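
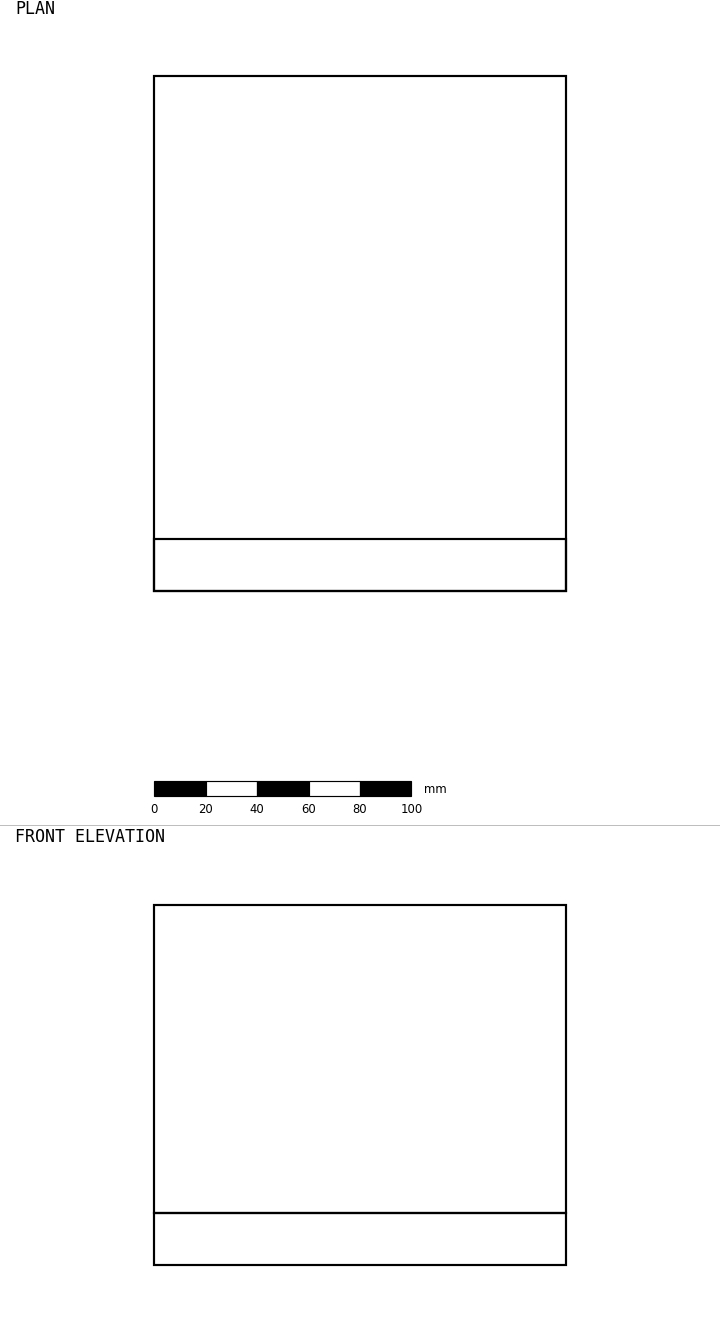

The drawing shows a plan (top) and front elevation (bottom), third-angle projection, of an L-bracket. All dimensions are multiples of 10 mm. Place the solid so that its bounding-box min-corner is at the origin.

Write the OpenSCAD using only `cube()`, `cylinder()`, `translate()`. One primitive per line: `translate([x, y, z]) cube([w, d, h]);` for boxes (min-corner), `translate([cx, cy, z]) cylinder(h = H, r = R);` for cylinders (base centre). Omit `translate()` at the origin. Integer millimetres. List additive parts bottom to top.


cube([160, 200, 20]);
translate([0, 0, 20]) cube([160, 20, 120]);


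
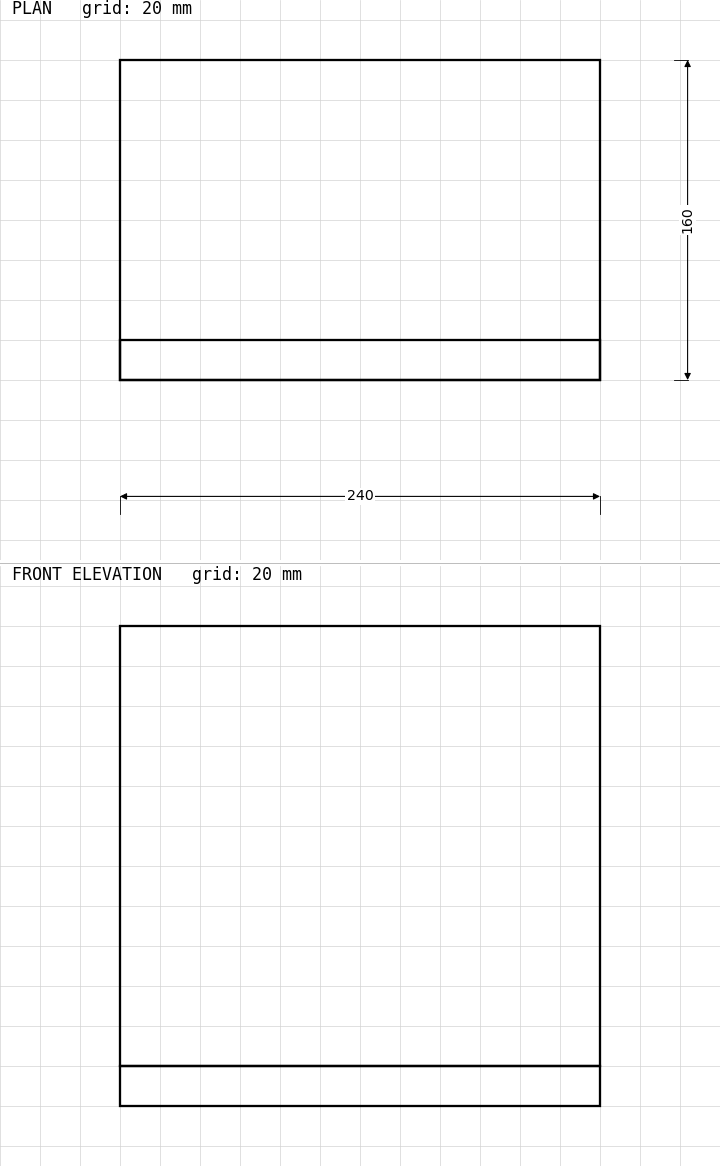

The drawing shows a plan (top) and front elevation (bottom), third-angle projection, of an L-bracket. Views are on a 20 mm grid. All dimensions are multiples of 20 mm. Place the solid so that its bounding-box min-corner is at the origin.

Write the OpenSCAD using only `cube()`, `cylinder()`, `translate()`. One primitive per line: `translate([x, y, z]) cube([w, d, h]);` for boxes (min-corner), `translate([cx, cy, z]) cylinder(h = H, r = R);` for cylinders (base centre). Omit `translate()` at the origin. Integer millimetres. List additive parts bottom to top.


cube([240, 160, 20]);
translate([0, 0, 20]) cube([240, 20, 220]);


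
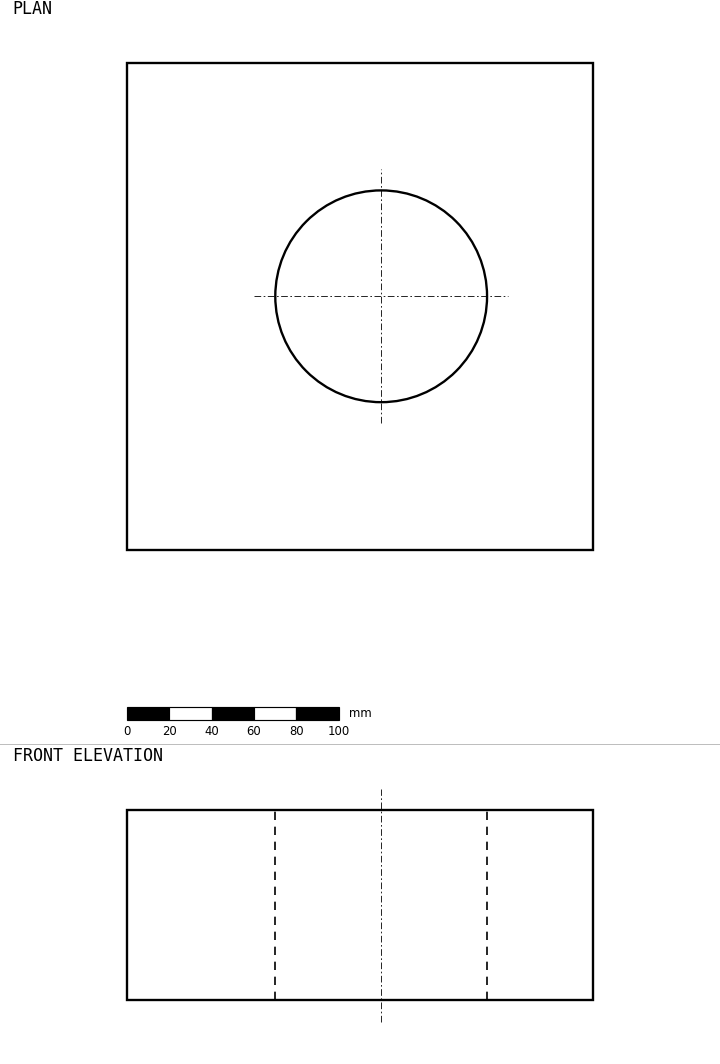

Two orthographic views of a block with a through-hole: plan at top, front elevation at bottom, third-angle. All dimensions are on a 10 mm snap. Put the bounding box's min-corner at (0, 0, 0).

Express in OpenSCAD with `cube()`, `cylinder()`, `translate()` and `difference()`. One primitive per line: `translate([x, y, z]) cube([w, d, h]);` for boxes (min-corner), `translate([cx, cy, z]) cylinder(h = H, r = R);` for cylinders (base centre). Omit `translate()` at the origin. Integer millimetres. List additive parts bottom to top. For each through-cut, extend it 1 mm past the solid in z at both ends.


difference() {
  cube([220, 230, 90]);
  translate([120, 120, -1]) cylinder(h = 92, r = 50);
}


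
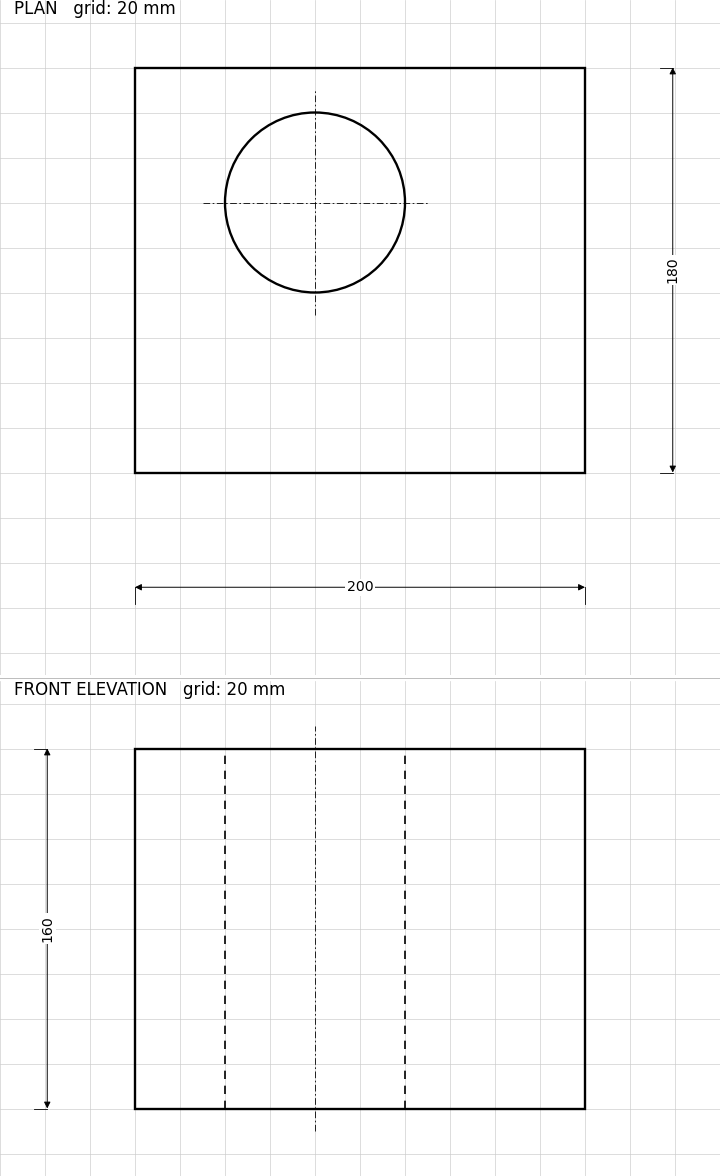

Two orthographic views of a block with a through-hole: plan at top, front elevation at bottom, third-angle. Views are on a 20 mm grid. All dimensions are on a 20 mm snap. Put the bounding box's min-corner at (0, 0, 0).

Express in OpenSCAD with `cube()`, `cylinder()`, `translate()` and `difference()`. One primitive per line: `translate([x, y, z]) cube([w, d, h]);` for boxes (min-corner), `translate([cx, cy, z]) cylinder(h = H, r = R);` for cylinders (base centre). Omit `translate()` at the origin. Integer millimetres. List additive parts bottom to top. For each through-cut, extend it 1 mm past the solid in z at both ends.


difference() {
  cube([200, 180, 160]);
  translate([80, 120, -1]) cylinder(h = 162, r = 40);
}


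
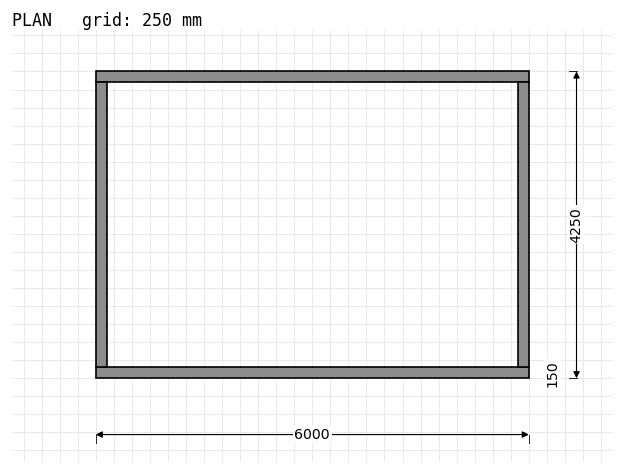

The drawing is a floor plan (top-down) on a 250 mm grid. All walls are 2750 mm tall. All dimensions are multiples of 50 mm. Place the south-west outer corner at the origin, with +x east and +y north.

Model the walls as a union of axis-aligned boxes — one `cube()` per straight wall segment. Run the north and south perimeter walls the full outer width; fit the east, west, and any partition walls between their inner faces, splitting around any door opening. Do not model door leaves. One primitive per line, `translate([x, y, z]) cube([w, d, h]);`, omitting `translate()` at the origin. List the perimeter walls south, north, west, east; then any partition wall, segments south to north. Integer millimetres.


cube([6000, 150, 2750]);
translate([0, 4100, 0]) cube([6000, 150, 2750]);
translate([0, 150, 0]) cube([150, 3950, 2750]);
translate([5850, 150, 0]) cube([150, 3950, 2750]);


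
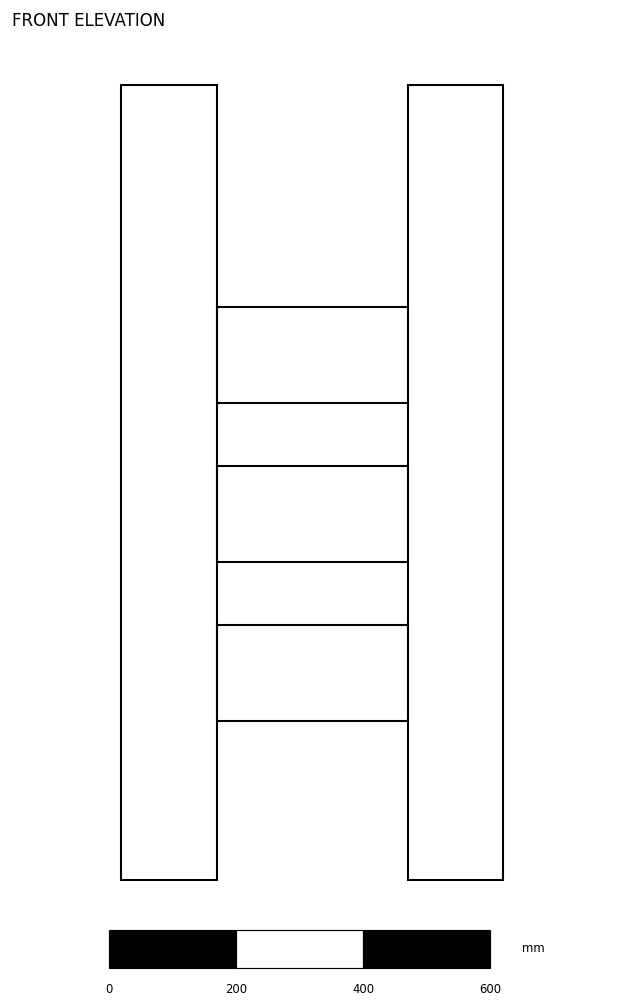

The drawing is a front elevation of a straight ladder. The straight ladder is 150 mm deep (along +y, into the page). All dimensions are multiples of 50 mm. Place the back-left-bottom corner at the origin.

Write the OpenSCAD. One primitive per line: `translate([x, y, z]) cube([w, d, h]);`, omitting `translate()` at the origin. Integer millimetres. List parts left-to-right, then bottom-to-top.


cube([150, 150, 1250]);
translate([150, 0, 250]) cube([300, 150, 150]);
translate([150, 0, 500]) cube([300, 150, 150]);
translate([150, 0, 750]) cube([300, 150, 150]);
translate([450, 0, 0]) cube([150, 150, 1250]);


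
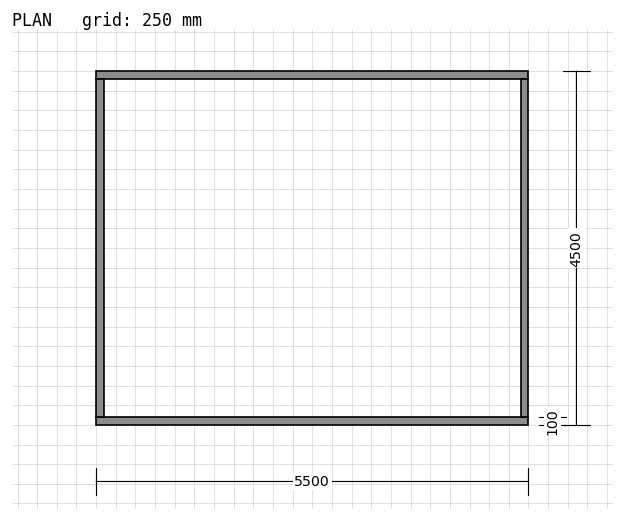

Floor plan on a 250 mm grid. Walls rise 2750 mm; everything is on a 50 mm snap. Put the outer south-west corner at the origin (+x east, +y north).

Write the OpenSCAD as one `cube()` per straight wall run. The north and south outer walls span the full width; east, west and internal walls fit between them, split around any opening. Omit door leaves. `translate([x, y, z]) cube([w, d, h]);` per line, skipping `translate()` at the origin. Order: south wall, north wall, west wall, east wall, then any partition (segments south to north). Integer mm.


cube([5500, 100, 2750]);
translate([0, 4400, 0]) cube([5500, 100, 2750]);
translate([0, 100, 0]) cube([100, 4300, 2750]);
translate([5400, 100, 0]) cube([100, 4300, 2750]);


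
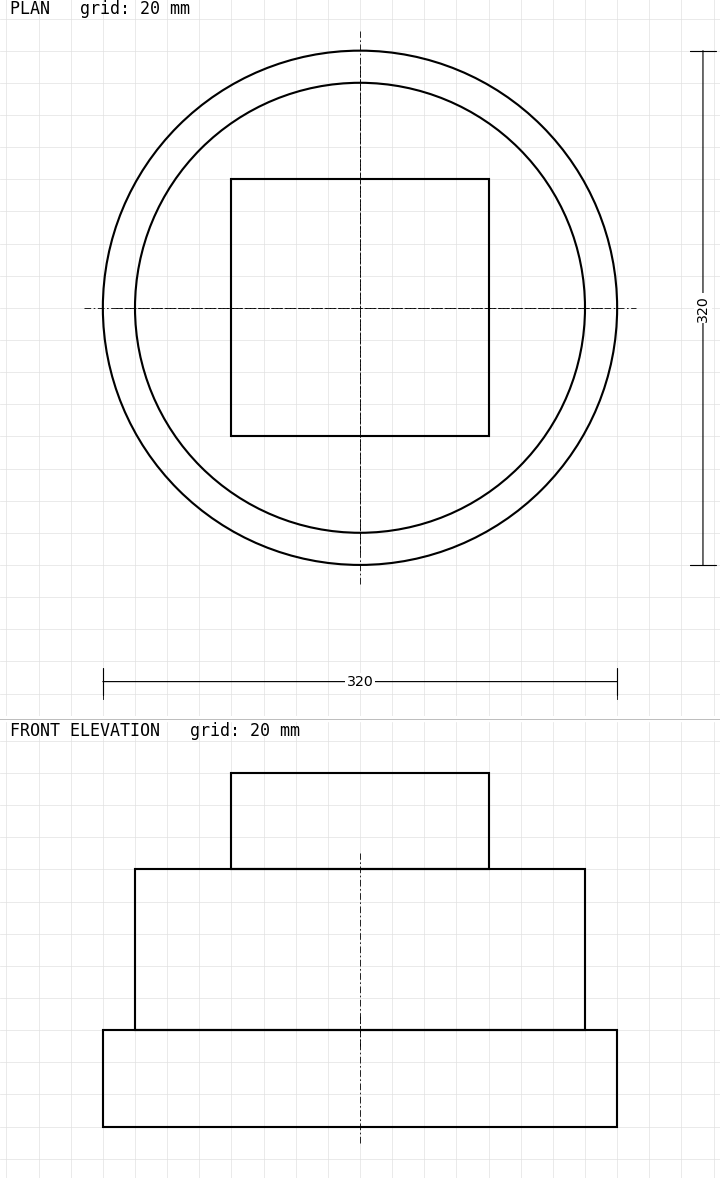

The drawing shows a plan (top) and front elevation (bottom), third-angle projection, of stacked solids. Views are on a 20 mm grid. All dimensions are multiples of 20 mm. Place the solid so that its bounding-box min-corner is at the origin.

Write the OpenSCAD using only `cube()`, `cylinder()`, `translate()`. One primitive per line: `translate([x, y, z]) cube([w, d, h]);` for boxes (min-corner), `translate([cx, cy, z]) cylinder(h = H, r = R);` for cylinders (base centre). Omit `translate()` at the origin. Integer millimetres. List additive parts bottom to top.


translate([160, 160, 0]) cylinder(h = 60, r = 160);
translate([160, 160, 60]) cylinder(h = 100, r = 140);
translate([80, 80, 160]) cube([160, 160, 60]);


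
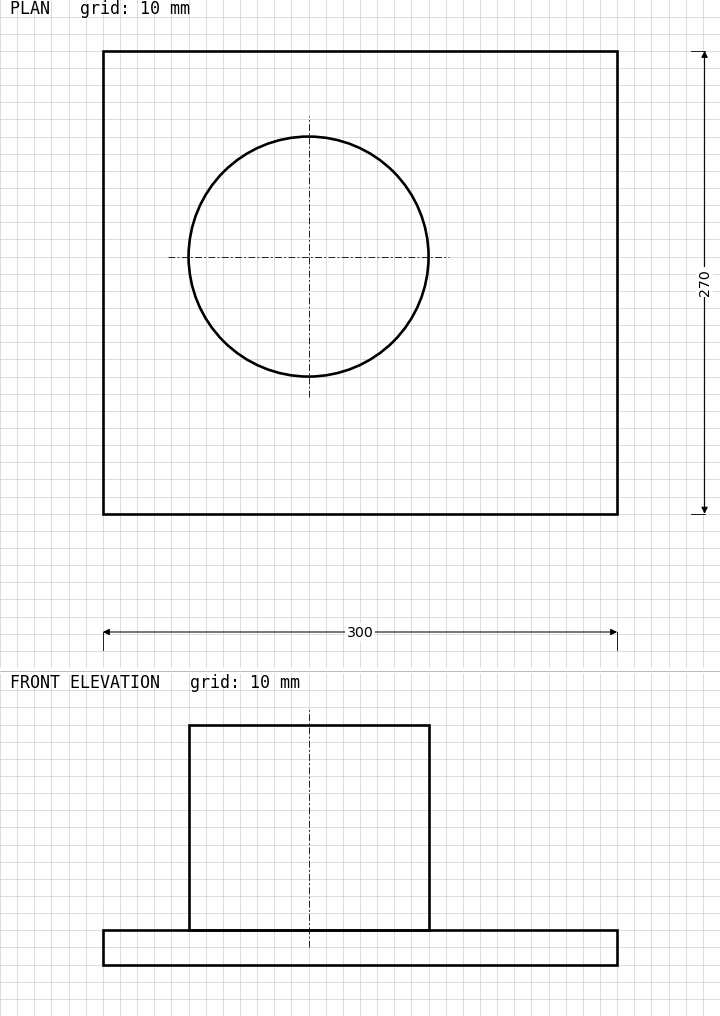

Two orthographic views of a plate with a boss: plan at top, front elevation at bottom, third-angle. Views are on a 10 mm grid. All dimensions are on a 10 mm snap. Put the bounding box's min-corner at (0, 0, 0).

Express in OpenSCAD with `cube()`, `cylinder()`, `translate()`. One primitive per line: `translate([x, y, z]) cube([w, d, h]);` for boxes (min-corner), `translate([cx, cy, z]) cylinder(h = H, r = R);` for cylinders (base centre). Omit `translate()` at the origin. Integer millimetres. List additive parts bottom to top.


cube([300, 270, 20]);
translate([120, 150, 20]) cylinder(h = 120, r = 70);


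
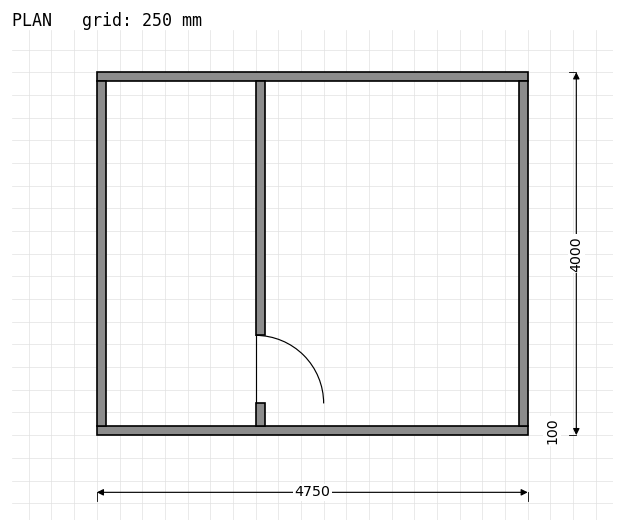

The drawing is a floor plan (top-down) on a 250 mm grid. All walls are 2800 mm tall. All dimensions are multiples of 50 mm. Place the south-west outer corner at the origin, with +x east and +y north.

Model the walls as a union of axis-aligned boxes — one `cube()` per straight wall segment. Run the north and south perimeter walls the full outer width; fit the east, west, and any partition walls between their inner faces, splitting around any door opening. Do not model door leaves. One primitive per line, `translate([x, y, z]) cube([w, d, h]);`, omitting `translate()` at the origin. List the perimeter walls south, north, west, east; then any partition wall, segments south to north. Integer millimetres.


cube([4750, 100, 2800]);
translate([0, 3900, 0]) cube([4750, 100, 2800]);
translate([0, 100, 0]) cube([100, 3800, 2800]);
translate([4650, 100, 0]) cube([100, 3800, 2800]);
translate([1750, 100, 0]) cube([100, 250, 2800]);
translate([1750, 1100, 0]) cube([100, 2800, 2800]);


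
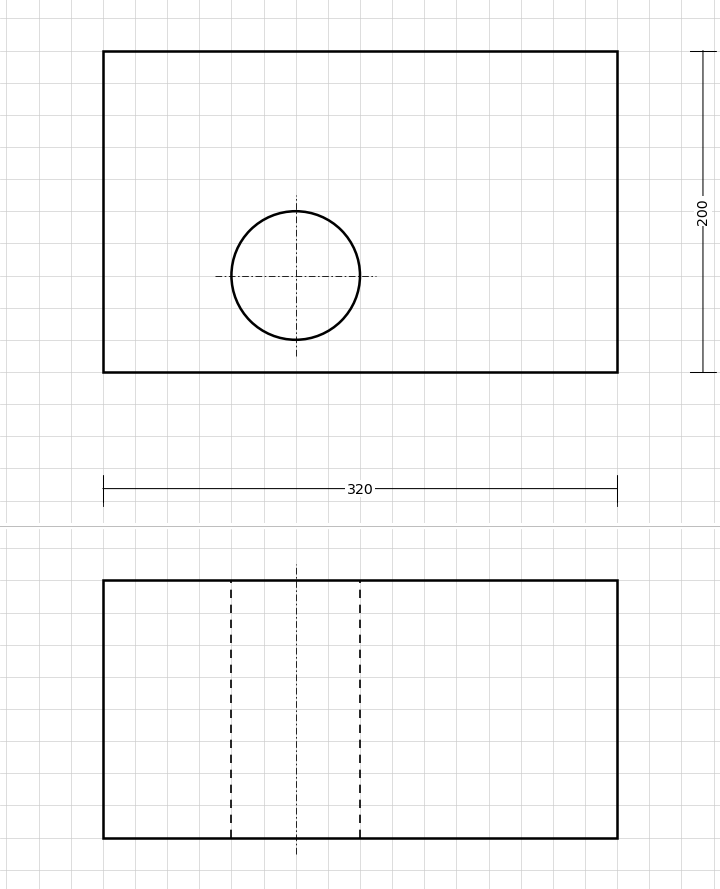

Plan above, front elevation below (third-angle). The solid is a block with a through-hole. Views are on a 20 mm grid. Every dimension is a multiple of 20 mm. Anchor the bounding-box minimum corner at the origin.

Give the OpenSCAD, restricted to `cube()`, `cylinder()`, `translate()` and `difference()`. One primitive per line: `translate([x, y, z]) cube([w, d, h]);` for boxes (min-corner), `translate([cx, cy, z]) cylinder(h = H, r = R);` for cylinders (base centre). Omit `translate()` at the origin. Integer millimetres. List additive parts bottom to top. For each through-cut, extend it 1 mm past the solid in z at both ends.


difference() {
  cube([320, 200, 160]);
  translate([120, 60, -1]) cylinder(h = 162, r = 40);
}


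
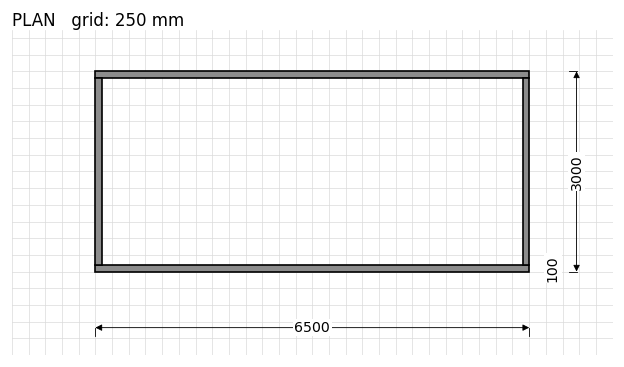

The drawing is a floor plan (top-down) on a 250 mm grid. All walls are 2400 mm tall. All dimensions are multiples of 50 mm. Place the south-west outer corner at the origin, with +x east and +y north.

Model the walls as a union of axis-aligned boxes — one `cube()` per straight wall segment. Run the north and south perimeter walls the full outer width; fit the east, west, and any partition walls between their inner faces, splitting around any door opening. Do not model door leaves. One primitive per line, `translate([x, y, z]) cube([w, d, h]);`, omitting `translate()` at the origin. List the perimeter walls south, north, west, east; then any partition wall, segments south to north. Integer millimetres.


cube([6500, 100, 2400]);
translate([0, 2900, 0]) cube([6500, 100, 2400]);
translate([0, 100, 0]) cube([100, 2800, 2400]);
translate([6400, 100, 0]) cube([100, 2800, 2400]);


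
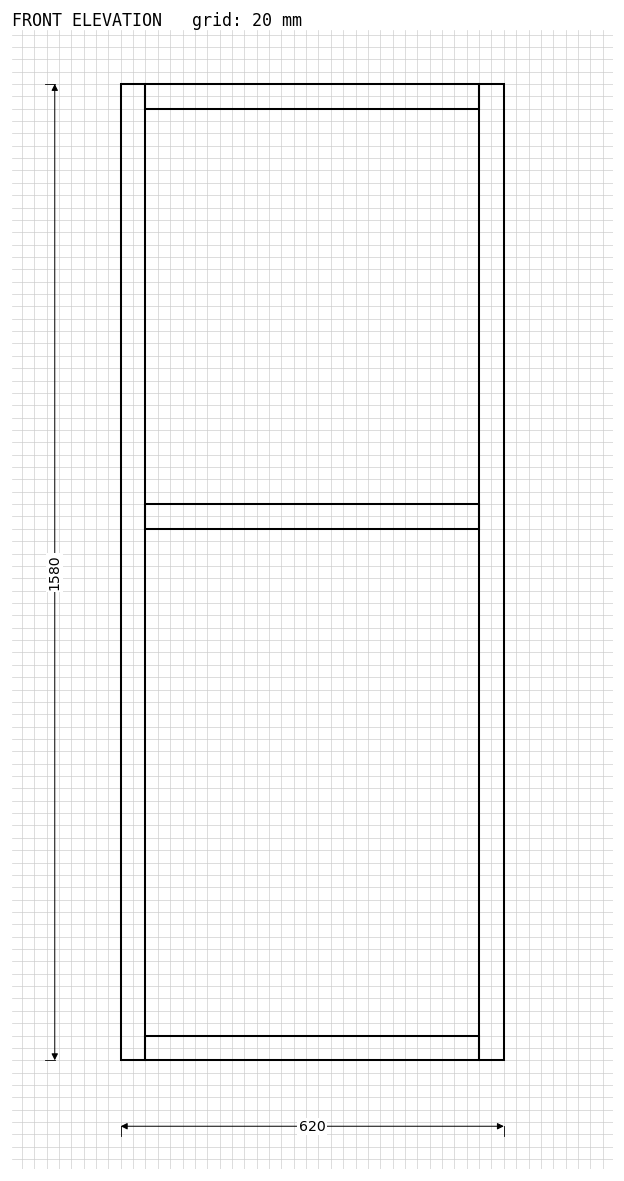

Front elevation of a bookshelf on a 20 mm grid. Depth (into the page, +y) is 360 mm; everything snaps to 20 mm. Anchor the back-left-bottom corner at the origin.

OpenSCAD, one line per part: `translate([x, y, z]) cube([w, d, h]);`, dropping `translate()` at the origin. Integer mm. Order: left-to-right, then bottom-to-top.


cube([40, 360, 1580]);
translate([40, 0, 0]) cube([540, 360, 40]);
translate([40, 0, 860]) cube([540, 360, 40]);
translate([40, 0, 1540]) cube([540, 360, 40]);
translate([580, 0, 0]) cube([40, 360, 1580]);


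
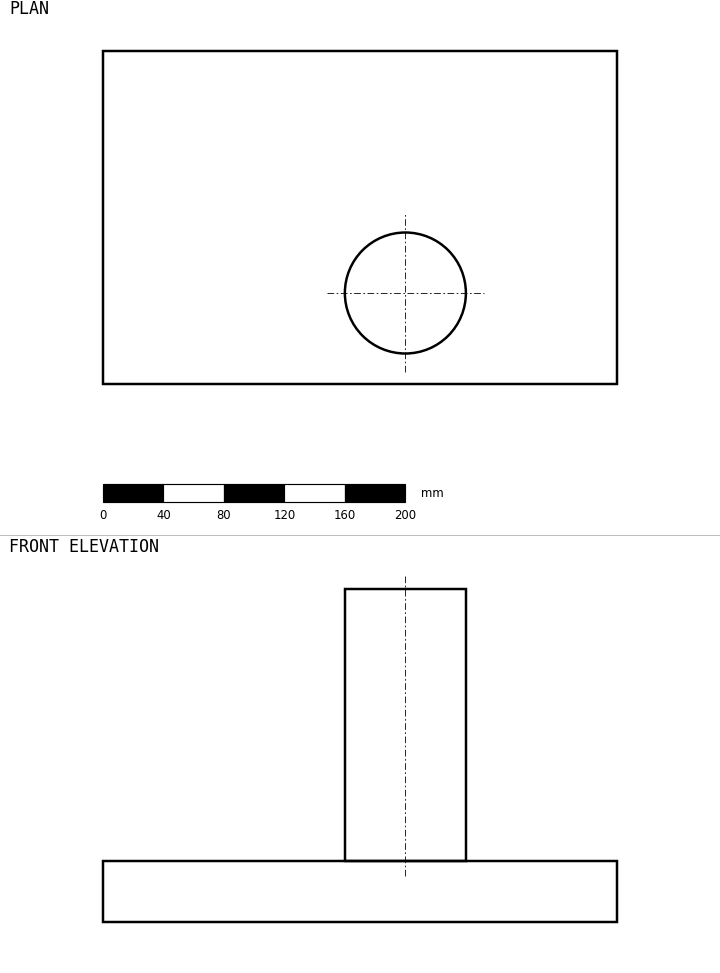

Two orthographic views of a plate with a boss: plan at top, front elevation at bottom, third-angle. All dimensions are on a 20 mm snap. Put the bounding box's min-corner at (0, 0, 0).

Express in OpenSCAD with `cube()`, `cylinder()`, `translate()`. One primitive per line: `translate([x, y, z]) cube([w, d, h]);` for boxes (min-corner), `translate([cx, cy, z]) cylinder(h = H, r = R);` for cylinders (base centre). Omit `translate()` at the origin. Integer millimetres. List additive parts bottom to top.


cube([340, 220, 40]);
translate([200, 60, 40]) cylinder(h = 180, r = 40);


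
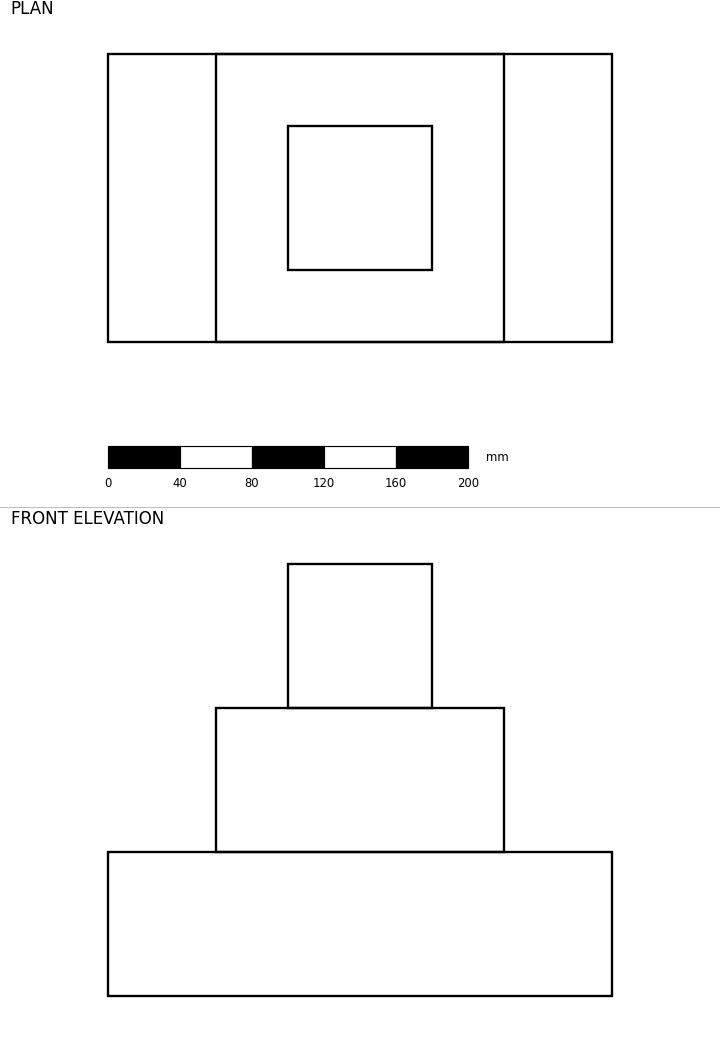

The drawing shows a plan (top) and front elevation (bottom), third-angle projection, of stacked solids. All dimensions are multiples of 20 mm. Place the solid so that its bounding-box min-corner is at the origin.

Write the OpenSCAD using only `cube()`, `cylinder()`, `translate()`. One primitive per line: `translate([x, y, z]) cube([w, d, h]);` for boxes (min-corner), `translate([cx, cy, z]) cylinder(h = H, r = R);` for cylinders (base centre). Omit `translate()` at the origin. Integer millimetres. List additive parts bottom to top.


cube([280, 160, 80]);
translate([60, 0, 80]) cube([160, 160, 80]);
translate([100, 40, 160]) cube([80, 80, 80]);


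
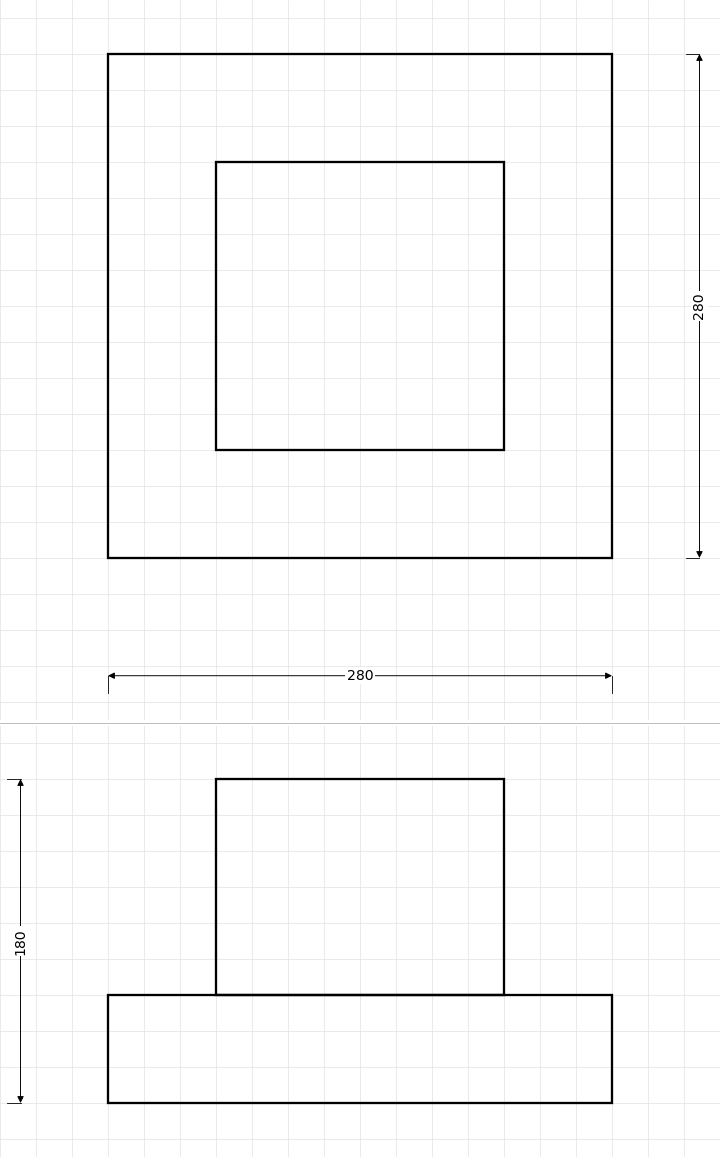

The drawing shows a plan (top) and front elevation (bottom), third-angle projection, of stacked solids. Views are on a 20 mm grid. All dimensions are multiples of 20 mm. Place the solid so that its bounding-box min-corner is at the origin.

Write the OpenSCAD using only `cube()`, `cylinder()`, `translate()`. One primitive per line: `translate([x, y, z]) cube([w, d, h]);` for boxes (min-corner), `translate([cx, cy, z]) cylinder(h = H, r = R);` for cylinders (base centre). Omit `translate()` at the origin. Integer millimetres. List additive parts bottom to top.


cube([280, 280, 60]);
translate([60, 60, 60]) cube([160, 160, 120]);


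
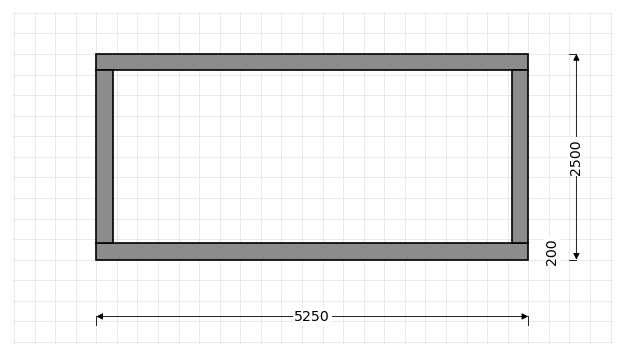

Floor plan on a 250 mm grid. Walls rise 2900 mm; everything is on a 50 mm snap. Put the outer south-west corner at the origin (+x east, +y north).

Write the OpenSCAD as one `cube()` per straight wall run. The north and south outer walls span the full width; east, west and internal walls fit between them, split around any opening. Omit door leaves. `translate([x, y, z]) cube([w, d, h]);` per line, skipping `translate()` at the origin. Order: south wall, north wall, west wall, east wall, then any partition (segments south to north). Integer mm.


cube([5250, 200, 2900]);
translate([0, 2300, 0]) cube([5250, 200, 2900]);
translate([0, 200, 0]) cube([200, 2100, 2900]);
translate([5050, 200, 0]) cube([200, 2100, 2900]);


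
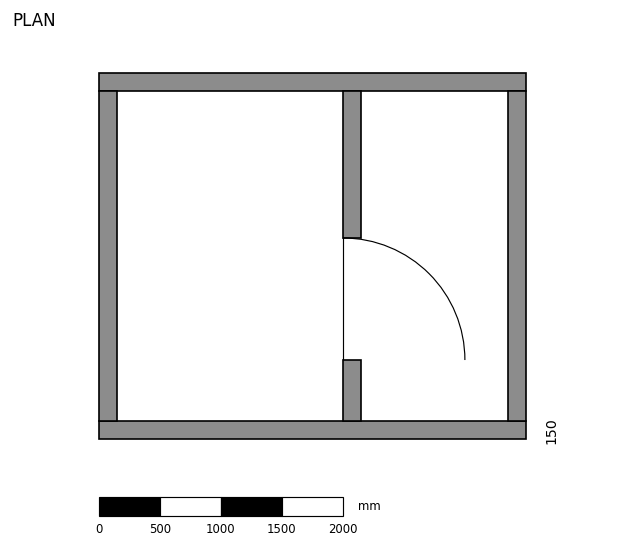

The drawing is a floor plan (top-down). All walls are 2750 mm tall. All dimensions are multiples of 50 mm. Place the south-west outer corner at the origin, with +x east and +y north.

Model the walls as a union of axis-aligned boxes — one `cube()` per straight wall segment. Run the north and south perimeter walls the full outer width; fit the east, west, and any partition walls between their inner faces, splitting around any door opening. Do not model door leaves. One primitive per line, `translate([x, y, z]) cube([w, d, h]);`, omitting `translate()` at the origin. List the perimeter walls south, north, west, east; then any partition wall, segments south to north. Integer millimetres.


cube([3500, 150, 2750]);
translate([0, 2850, 0]) cube([3500, 150, 2750]);
translate([0, 150, 0]) cube([150, 2700, 2750]);
translate([3350, 150, 0]) cube([150, 2700, 2750]);
translate([2000, 150, 0]) cube([150, 500, 2750]);
translate([2000, 1650, 0]) cube([150, 1200, 2750]);


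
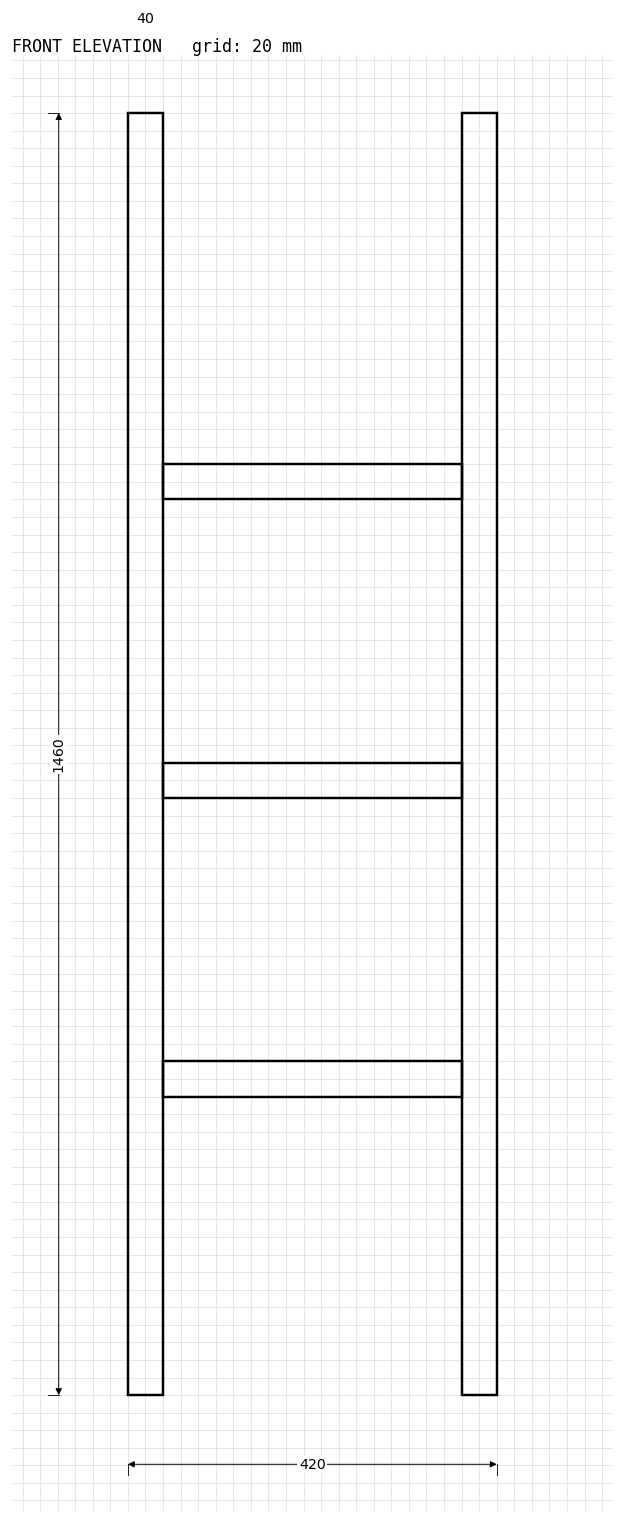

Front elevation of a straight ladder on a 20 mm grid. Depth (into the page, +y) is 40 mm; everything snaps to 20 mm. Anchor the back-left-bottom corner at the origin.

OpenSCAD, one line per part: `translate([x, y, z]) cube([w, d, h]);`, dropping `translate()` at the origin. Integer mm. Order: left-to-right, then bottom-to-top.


cube([40, 40, 1460]);
translate([40, 0, 340]) cube([340, 40, 40]);
translate([40, 0, 680]) cube([340, 40, 40]);
translate([40, 0, 1020]) cube([340, 40, 40]);
translate([380, 0, 0]) cube([40, 40, 1460]);


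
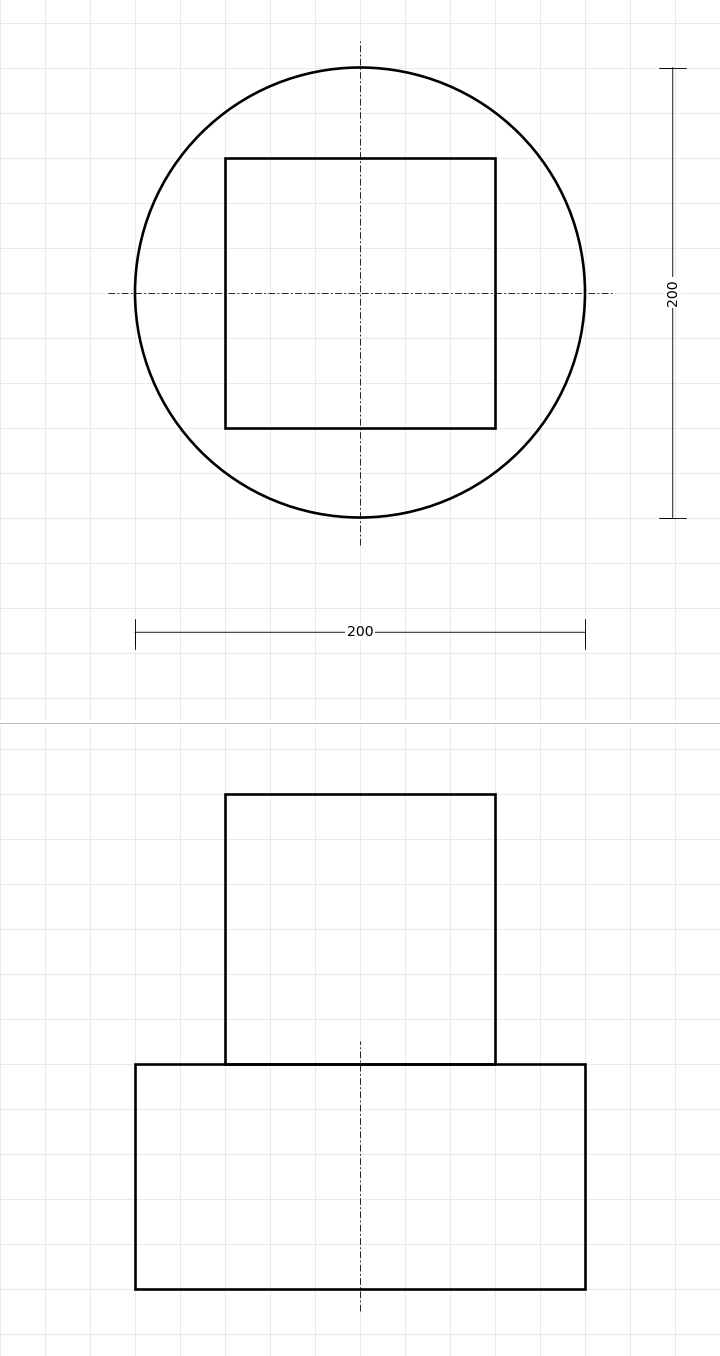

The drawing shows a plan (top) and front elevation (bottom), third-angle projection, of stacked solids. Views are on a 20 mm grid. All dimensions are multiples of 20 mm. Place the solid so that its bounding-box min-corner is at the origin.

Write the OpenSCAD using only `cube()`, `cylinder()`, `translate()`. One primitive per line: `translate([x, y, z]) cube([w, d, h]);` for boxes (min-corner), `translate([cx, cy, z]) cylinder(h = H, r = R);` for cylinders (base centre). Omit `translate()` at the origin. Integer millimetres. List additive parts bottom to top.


translate([100, 100, 0]) cylinder(h = 100, r = 100);
translate([40, 40, 100]) cube([120, 120, 120]);


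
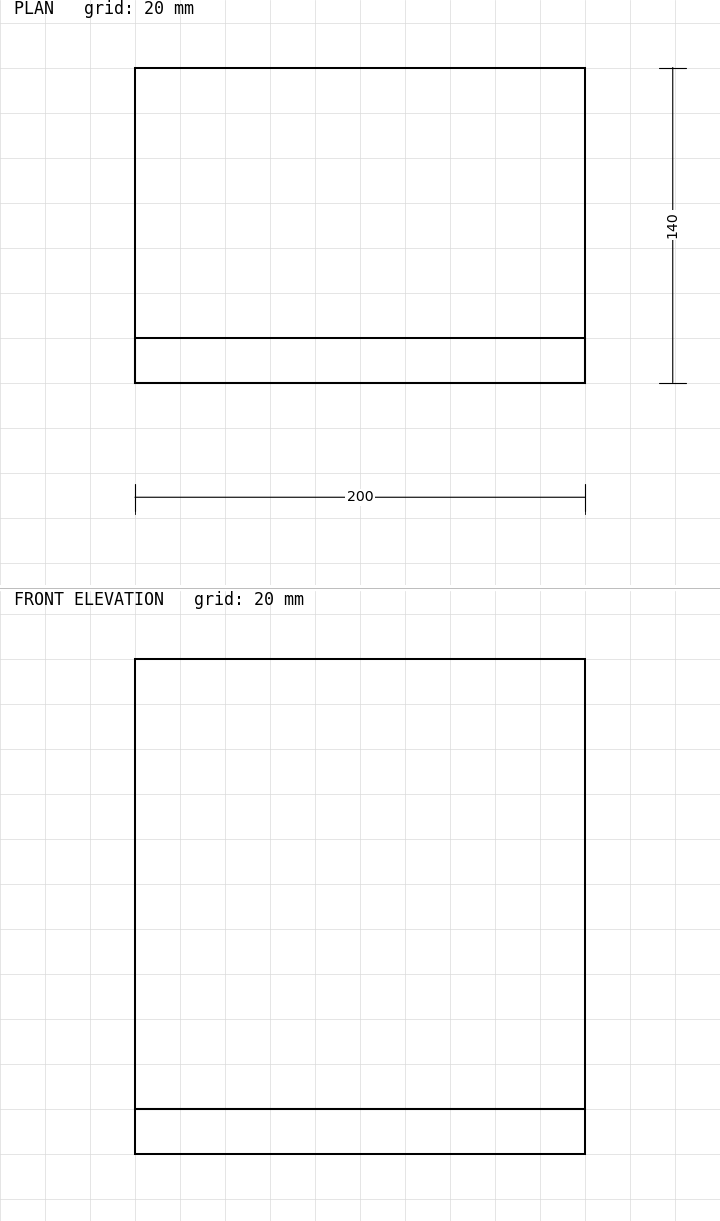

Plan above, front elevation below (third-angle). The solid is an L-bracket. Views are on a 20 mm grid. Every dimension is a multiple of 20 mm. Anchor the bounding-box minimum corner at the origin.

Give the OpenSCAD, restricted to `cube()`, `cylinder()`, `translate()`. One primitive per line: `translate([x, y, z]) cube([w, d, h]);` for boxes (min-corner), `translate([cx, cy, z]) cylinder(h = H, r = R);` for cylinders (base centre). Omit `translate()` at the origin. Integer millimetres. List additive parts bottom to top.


cube([200, 140, 20]);
translate([0, 0, 20]) cube([200, 20, 200]);


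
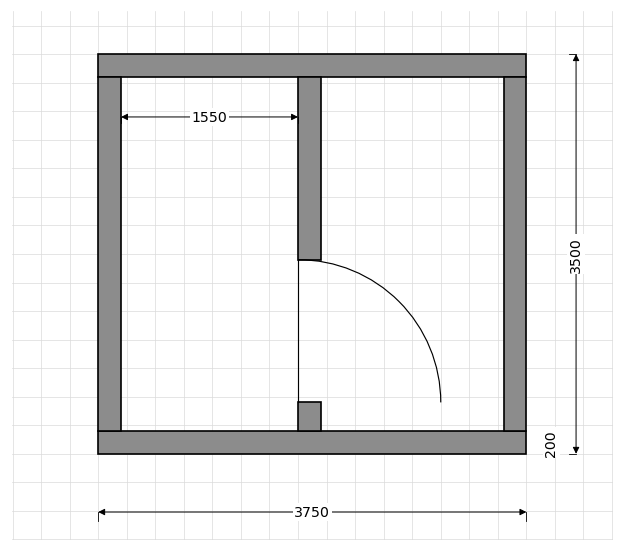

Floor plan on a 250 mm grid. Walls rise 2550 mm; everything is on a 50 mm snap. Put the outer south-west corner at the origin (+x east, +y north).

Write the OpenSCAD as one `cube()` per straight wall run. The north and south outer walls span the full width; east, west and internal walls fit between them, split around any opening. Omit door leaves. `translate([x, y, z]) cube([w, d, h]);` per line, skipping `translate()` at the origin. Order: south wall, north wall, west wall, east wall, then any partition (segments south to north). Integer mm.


cube([3750, 200, 2550]);
translate([0, 3300, 0]) cube([3750, 200, 2550]);
translate([0, 200, 0]) cube([200, 3100, 2550]);
translate([3550, 200, 0]) cube([200, 3100, 2550]);
translate([1750, 200, 0]) cube([200, 250, 2550]);
translate([1750, 1700, 0]) cube([200, 1600, 2550]);


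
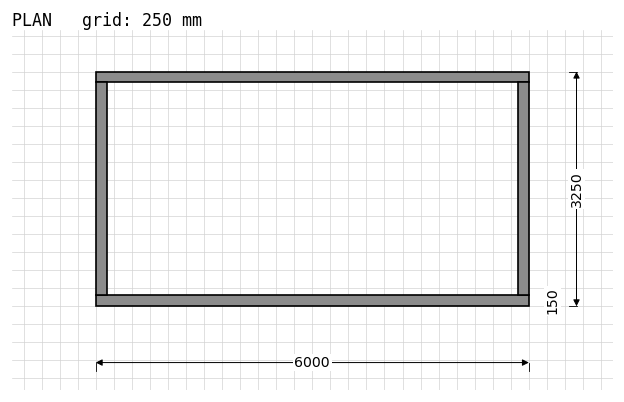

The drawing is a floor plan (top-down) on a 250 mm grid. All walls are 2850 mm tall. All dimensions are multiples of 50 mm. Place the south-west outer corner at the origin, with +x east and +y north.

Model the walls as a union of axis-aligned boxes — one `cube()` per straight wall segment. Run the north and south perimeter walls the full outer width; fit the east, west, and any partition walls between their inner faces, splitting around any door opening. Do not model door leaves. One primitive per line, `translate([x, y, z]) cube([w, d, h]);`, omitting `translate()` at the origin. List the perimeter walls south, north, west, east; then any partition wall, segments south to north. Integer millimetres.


cube([6000, 150, 2850]);
translate([0, 3100, 0]) cube([6000, 150, 2850]);
translate([0, 150, 0]) cube([150, 2950, 2850]);
translate([5850, 150, 0]) cube([150, 2950, 2850]);


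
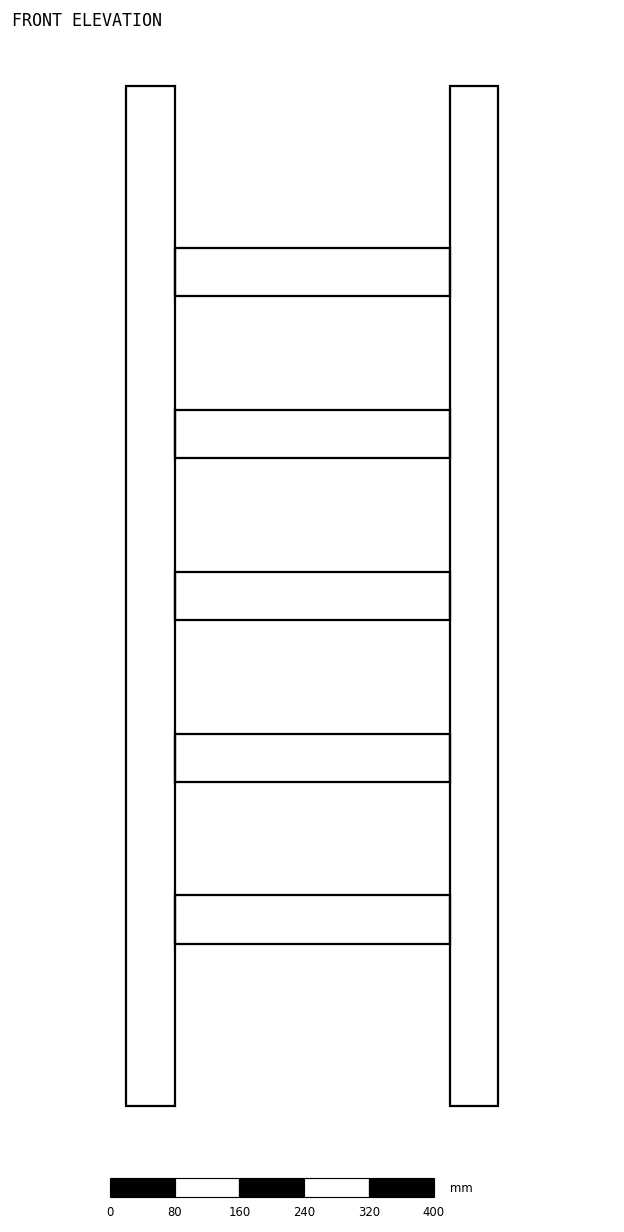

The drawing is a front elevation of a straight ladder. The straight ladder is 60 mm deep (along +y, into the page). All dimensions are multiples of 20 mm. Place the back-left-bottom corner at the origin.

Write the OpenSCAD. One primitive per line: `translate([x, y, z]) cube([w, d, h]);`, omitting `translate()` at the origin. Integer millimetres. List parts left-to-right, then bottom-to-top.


cube([60, 60, 1260]);
translate([60, 0, 200]) cube([340, 60, 60]);
translate([60, 0, 400]) cube([340, 60, 60]);
translate([60, 0, 600]) cube([340, 60, 60]);
translate([60, 0, 800]) cube([340, 60, 60]);
translate([60, 0, 1000]) cube([340, 60, 60]);
translate([400, 0, 0]) cube([60, 60, 1260]);


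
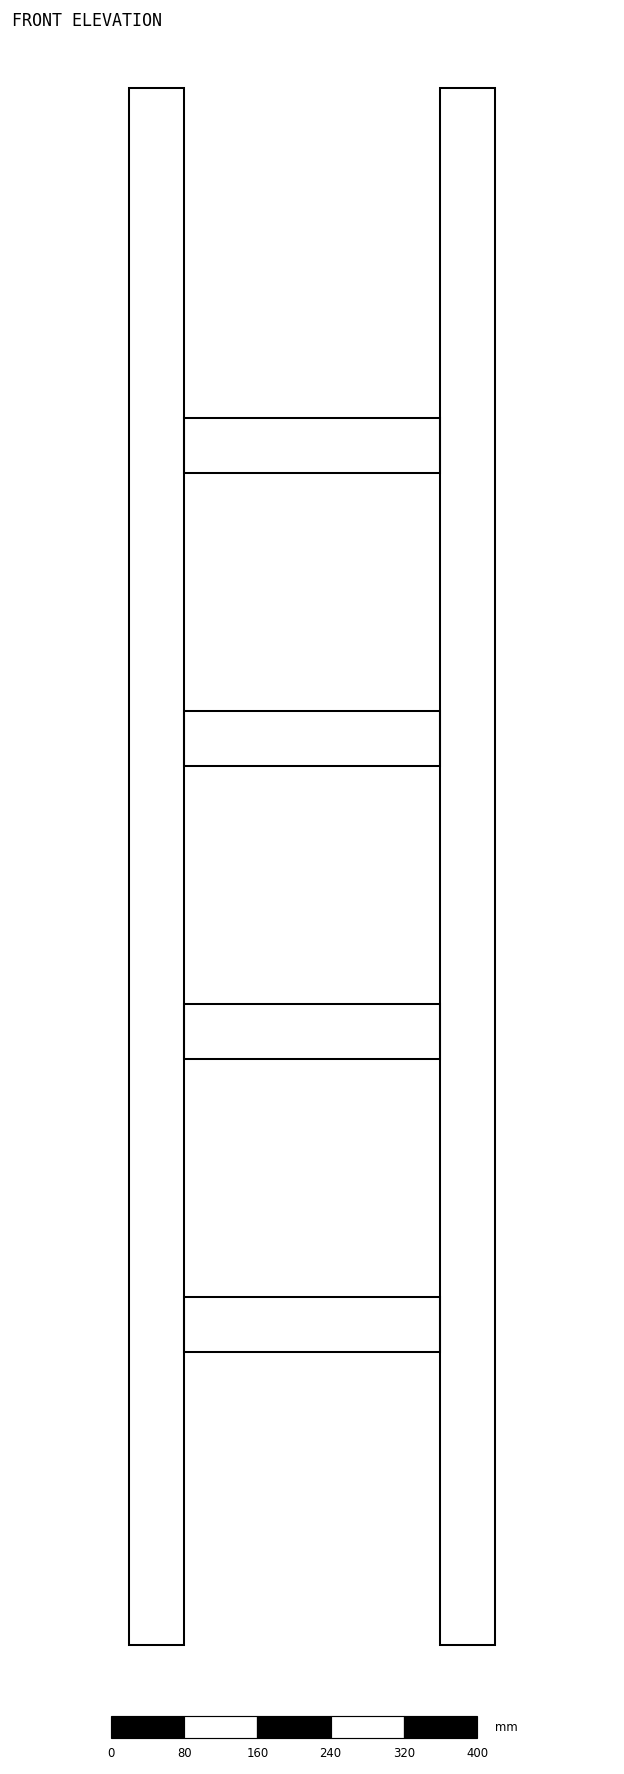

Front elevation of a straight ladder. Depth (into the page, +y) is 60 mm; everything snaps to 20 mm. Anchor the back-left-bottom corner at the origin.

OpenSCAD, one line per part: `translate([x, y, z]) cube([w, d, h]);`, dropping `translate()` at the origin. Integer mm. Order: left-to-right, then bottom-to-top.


cube([60, 60, 1700]);
translate([60, 0, 320]) cube([280, 60, 60]);
translate([60, 0, 640]) cube([280, 60, 60]);
translate([60, 0, 960]) cube([280, 60, 60]);
translate([60, 0, 1280]) cube([280, 60, 60]);
translate([340, 0, 0]) cube([60, 60, 1700]);


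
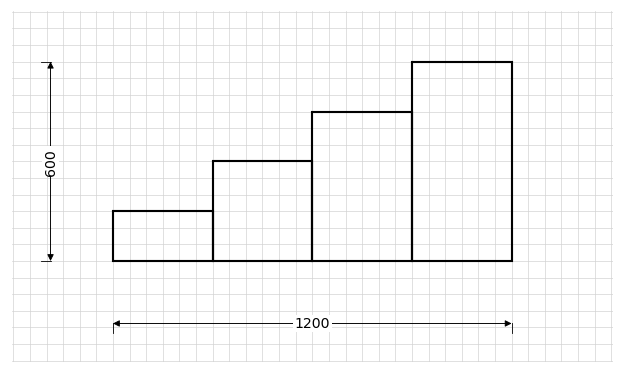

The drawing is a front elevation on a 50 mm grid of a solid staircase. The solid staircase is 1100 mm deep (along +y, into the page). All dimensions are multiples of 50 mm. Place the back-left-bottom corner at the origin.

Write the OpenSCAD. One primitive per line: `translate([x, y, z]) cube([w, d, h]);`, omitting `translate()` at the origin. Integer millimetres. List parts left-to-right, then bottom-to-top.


cube([300, 1100, 150]);
translate([300, 0, 0]) cube([300, 1100, 300]);
translate([600, 0, 0]) cube([300, 1100, 450]);
translate([900, 0, 0]) cube([300, 1100, 600]);


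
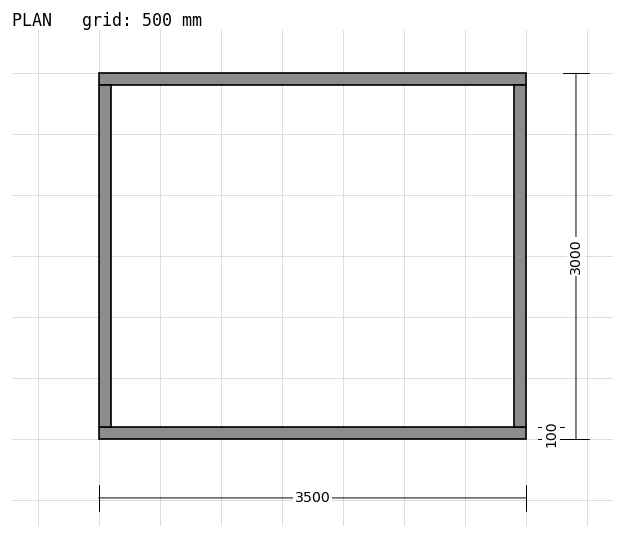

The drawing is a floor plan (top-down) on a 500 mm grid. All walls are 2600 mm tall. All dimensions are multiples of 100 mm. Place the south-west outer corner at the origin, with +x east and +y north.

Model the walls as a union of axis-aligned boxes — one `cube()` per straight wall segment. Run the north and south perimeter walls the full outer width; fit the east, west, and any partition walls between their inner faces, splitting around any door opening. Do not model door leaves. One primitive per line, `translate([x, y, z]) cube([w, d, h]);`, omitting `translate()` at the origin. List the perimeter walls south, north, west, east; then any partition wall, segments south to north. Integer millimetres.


cube([3500, 100, 2600]);
translate([0, 2900, 0]) cube([3500, 100, 2600]);
translate([0, 100, 0]) cube([100, 2800, 2600]);
translate([3400, 100, 0]) cube([100, 2800, 2600]);


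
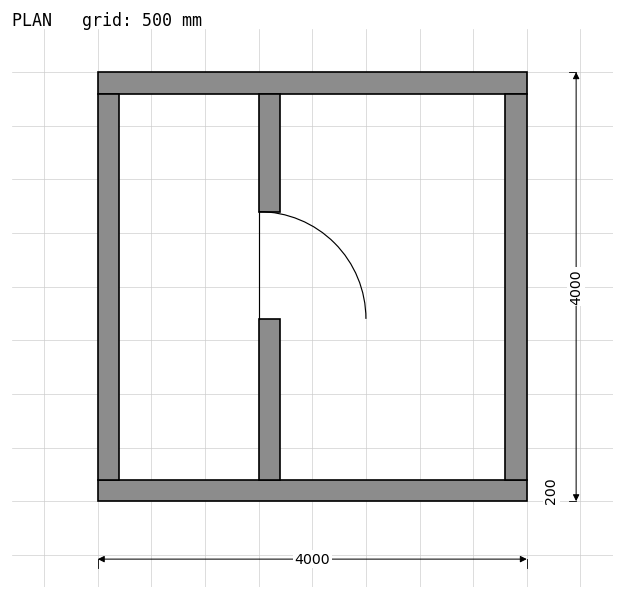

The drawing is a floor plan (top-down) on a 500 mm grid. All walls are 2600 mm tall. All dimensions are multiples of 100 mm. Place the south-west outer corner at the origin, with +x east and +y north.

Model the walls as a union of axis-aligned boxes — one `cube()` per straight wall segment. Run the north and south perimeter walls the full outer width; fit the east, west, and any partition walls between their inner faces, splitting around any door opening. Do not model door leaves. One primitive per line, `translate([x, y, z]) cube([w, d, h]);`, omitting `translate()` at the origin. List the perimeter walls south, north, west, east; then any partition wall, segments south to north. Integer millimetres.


cube([4000, 200, 2600]);
translate([0, 3800, 0]) cube([4000, 200, 2600]);
translate([0, 200, 0]) cube([200, 3600, 2600]);
translate([3800, 200, 0]) cube([200, 3600, 2600]);
translate([1500, 200, 0]) cube([200, 1500, 2600]);
translate([1500, 2700, 0]) cube([200, 1100, 2600]);


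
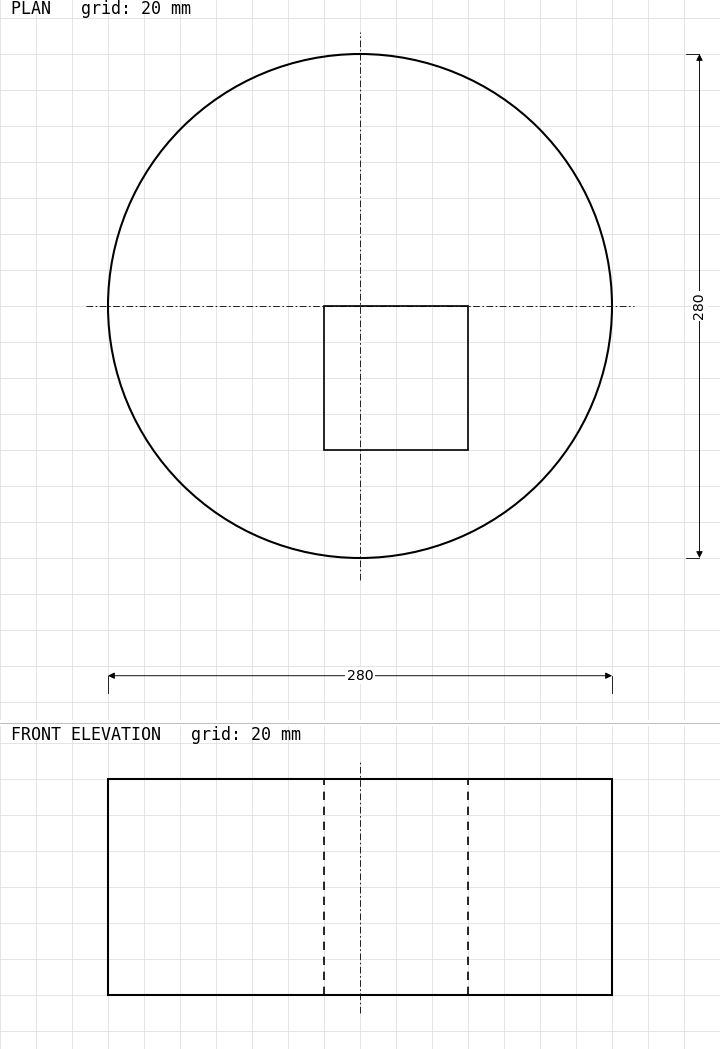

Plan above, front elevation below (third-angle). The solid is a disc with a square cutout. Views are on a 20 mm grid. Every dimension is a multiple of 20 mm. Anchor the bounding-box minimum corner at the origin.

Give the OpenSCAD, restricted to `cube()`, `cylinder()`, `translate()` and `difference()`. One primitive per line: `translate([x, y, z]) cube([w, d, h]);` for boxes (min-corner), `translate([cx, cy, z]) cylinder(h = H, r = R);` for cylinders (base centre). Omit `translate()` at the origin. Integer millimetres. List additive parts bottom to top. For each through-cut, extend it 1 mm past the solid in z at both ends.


difference() {
  translate([140, 140, 0]) cylinder(h = 120, r = 140);
  translate([120, 60, -1]) cube([80, 80, 122]);
}


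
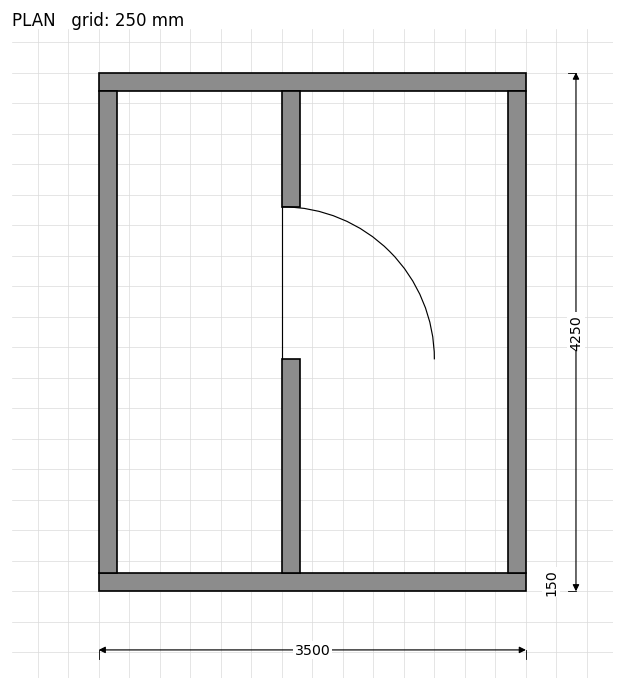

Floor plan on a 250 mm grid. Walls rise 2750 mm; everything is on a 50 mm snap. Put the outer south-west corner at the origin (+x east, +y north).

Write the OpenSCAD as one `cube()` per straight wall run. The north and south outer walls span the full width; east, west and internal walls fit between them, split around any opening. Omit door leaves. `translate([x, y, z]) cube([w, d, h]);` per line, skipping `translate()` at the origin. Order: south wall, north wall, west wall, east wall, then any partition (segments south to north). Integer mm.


cube([3500, 150, 2750]);
translate([0, 4100, 0]) cube([3500, 150, 2750]);
translate([0, 150, 0]) cube([150, 3950, 2750]);
translate([3350, 150, 0]) cube([150, 3950, 2750]);
translate([1500, 150, 0]) cube([150, 1750, 2750]);
translate([1500, 3150, 0]) cube([150, 950, 2750]);


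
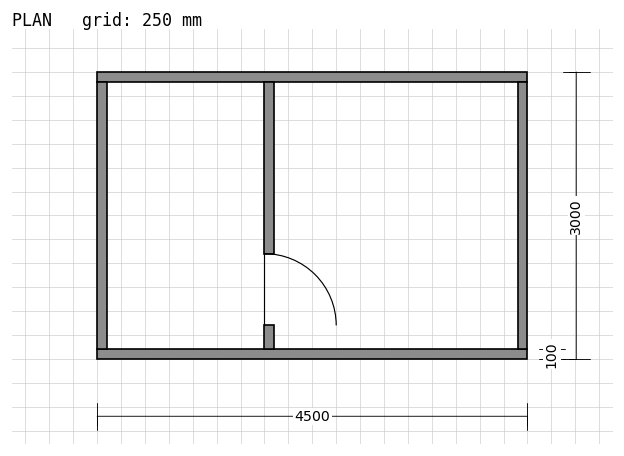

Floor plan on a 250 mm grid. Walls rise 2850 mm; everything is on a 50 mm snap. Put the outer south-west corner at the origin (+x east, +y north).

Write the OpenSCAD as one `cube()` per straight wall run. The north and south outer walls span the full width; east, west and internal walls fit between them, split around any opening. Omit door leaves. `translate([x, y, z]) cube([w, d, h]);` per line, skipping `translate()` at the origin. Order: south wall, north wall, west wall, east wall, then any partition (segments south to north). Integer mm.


cube([4500, 100, 2850]);
translate([0, 2900, 0]) cube([4500, 100, 2850]);
translate([0, 100, 0]) cube([100, 2800, 2850]);
translate([4400, 100, 0]) cube([100, 2800, 2850]);
translate([1750, 100, 0]) cube([100, 250, 2850]);
translate([1750, 1100, 0]) cube([100, 1800, 2850]);


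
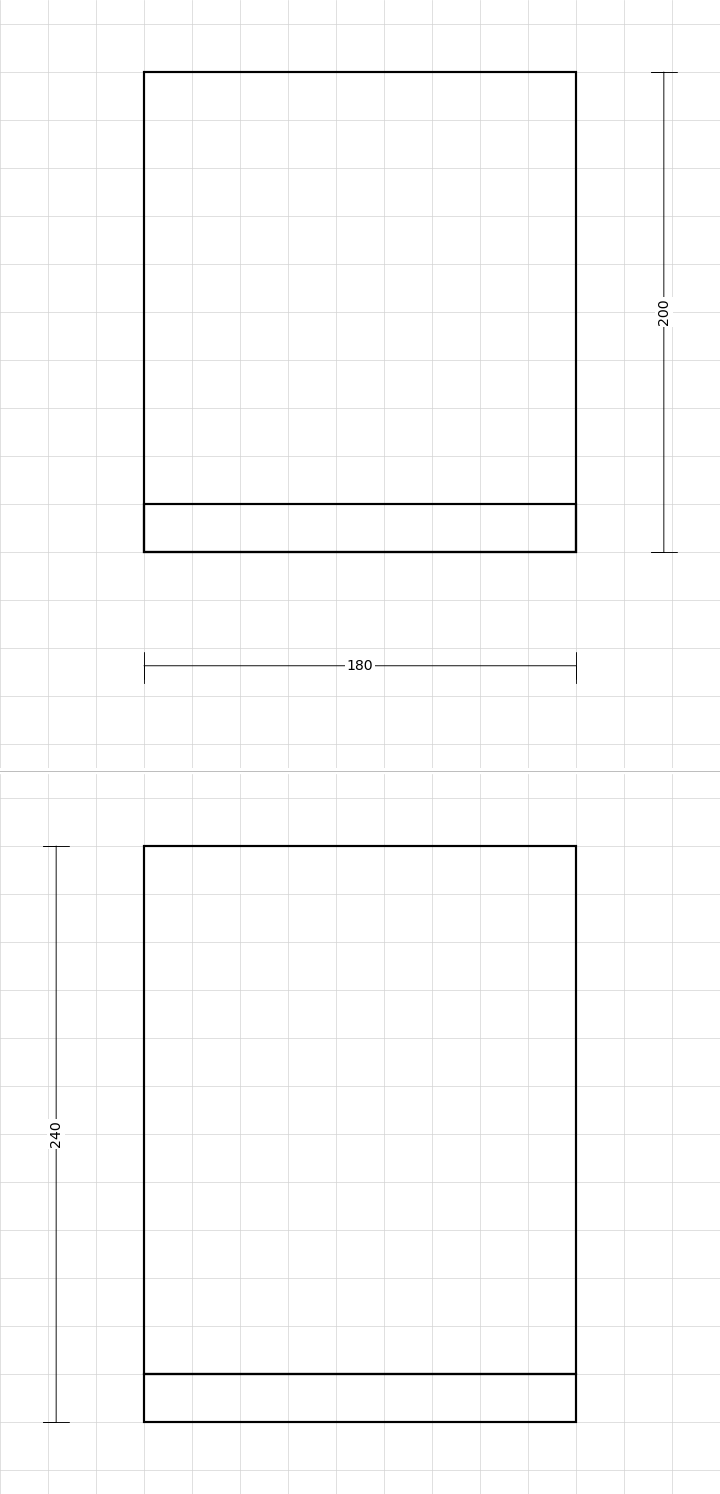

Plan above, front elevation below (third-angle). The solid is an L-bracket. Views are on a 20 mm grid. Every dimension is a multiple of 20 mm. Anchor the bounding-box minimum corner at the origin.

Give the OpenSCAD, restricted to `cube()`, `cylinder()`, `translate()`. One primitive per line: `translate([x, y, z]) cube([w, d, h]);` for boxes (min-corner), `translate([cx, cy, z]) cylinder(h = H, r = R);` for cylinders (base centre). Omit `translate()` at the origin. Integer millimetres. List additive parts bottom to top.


cube([180, 200, 20]);
translate([0, 0, 20]) cube([180, 20, 220]);


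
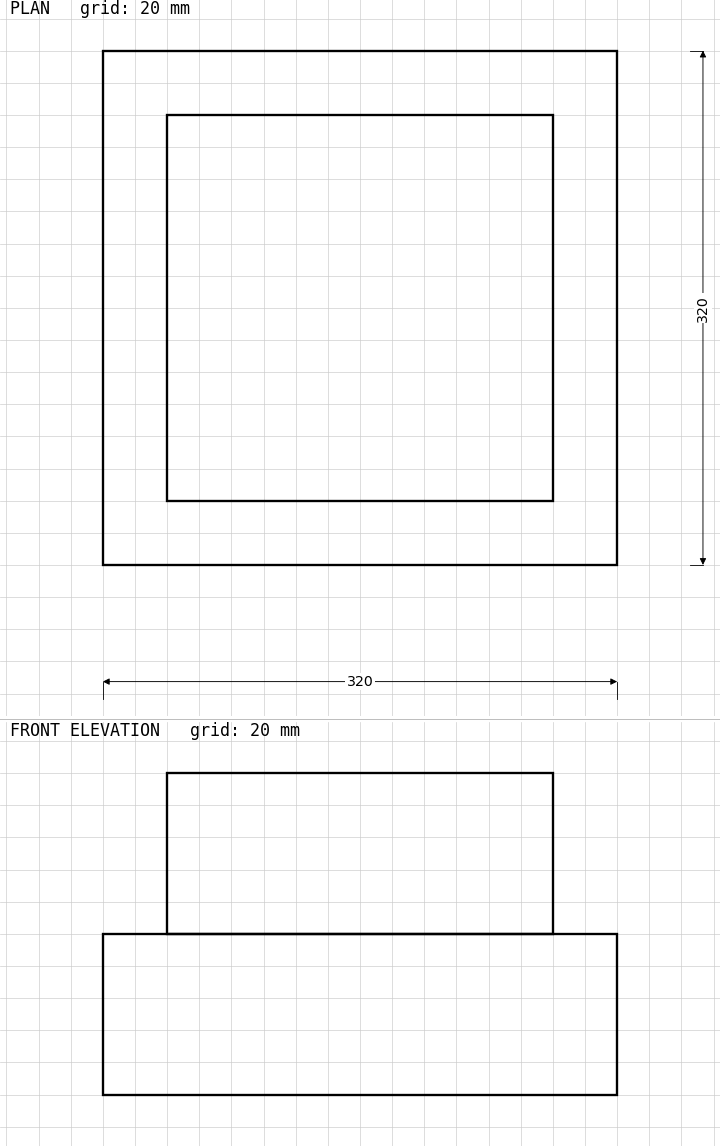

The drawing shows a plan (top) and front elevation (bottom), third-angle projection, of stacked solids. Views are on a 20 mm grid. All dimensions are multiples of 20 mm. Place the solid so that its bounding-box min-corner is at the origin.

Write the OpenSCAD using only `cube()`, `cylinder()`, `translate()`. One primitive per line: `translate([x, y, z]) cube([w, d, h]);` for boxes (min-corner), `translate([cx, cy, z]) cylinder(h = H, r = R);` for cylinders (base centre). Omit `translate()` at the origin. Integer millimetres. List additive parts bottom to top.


cube([320, 320, 100]);
translate([40, 40, 100]) cube([240, 240, 100]);


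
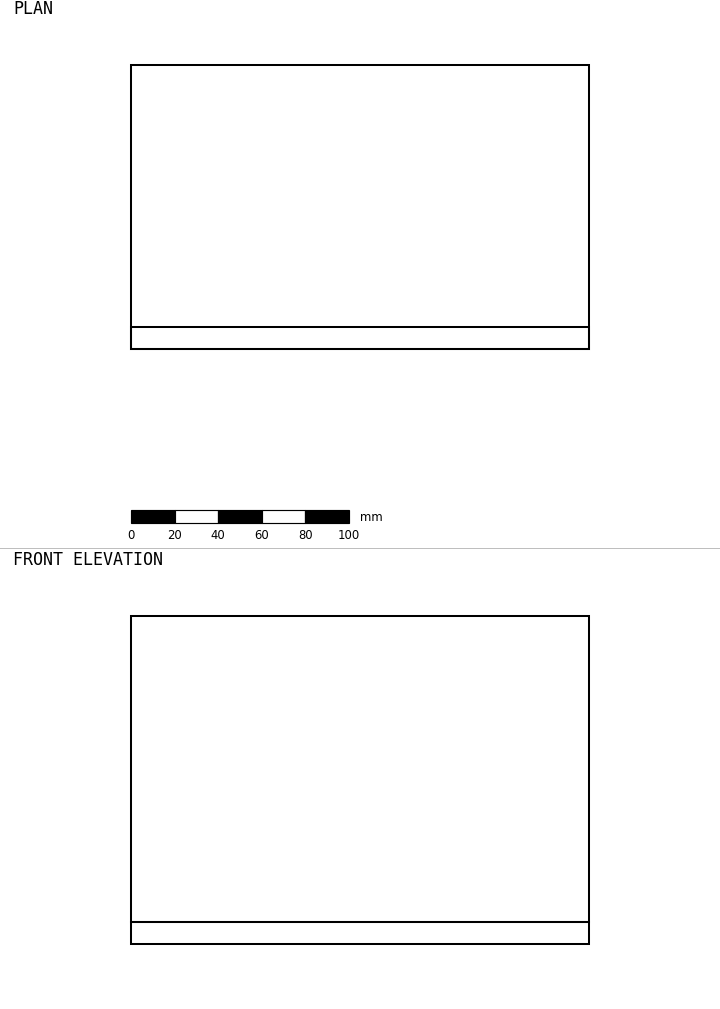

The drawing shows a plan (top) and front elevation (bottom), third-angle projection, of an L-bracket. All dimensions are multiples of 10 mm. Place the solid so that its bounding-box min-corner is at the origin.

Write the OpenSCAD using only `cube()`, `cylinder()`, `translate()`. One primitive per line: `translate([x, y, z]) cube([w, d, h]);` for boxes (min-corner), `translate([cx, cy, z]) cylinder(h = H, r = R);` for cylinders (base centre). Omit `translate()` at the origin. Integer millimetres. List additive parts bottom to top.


cube([210, 130, 10]);
translate([0, 0, 10]) cube([210, 10, 140]);


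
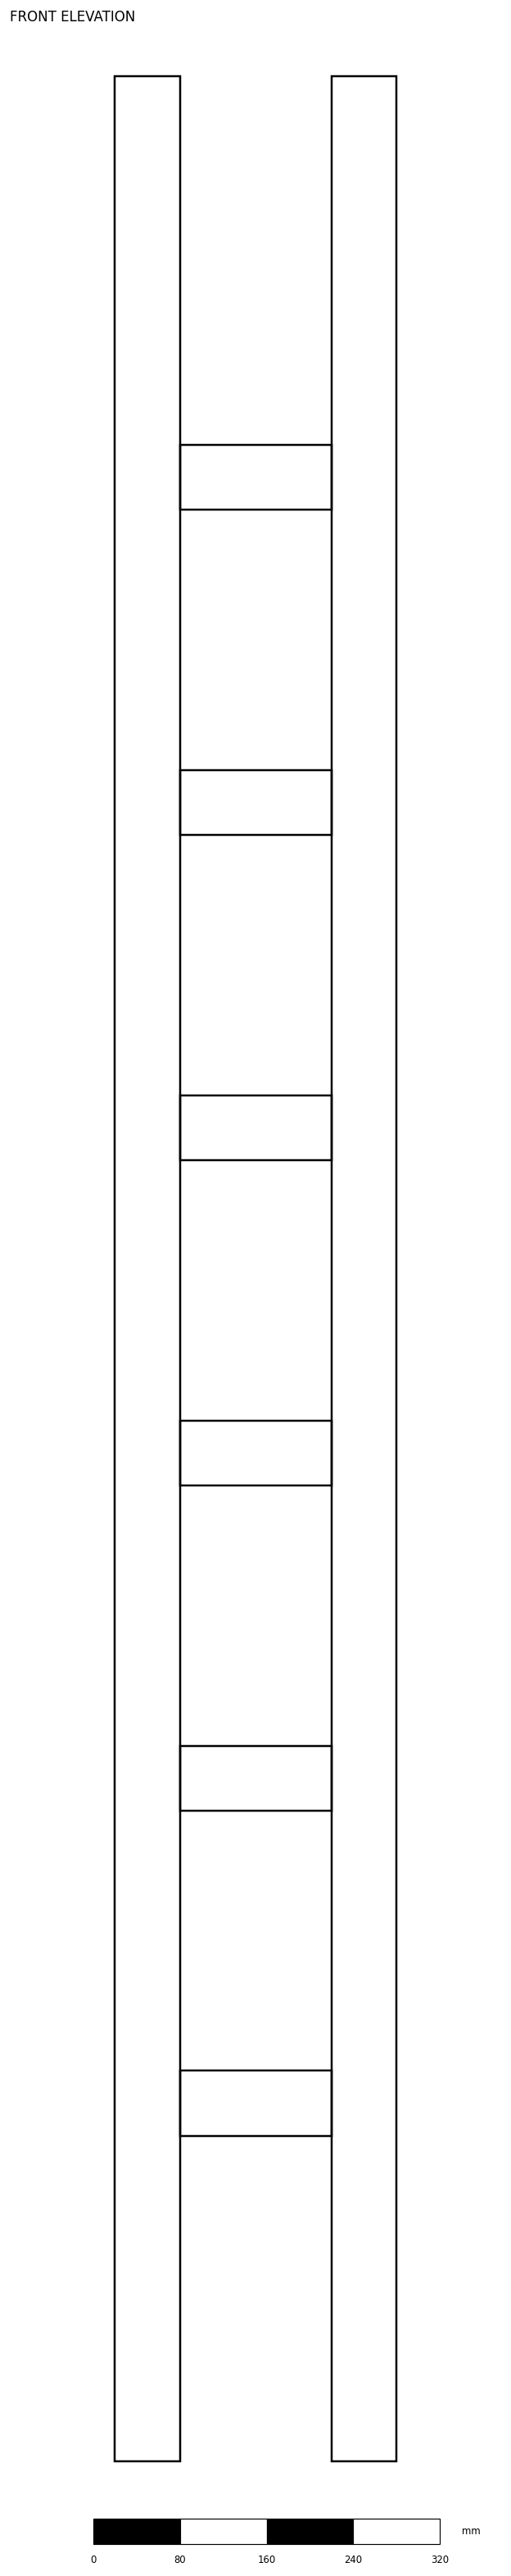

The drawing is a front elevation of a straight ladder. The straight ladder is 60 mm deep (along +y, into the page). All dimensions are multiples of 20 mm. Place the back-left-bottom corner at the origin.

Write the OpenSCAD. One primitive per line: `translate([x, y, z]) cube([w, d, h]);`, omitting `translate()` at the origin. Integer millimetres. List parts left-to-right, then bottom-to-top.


cube([60, 60, 2200]);
translate([60, 0, 300]) cube([140, 60, 60]);
translate([60, 0, 600]) cube([140, 60, 60]);
translate([60, 0, 900]) cube([140, 60, 60]);
translate([60, 0, 1200]) cube([140, 60, 60]);
translate([60, 0, 1500]) cube([140, 60, 60]);
translate([60, 0, 1800]) cube([140, 60, 60]);
translate([200, 0, 0]) cube([60, 60, 2200]);
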